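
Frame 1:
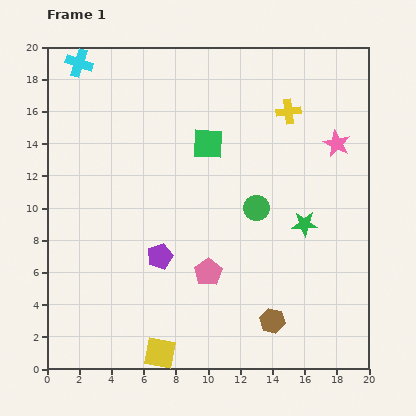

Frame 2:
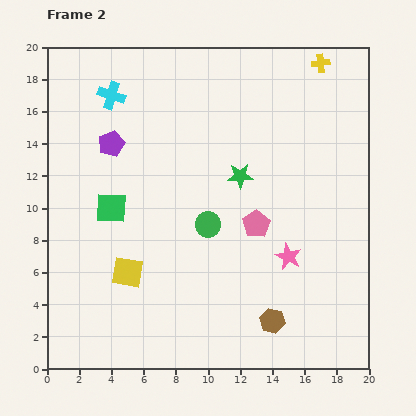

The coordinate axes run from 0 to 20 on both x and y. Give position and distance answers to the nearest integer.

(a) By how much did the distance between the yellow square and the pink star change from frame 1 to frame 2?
-7

Distance in frame 1: 17. Distance in frame 2: 10.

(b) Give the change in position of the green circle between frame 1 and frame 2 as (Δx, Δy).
(-3, -1)

The green circle was at (13, 10) in frame 1 and (10, 9) in frame 2.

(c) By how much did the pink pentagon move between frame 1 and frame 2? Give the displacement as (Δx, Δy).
(3, 3)

The pink pentagon was at (10, 6) in frame 1 and (13, 9) in frame 2.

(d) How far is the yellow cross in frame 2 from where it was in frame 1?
4

The yellow cross moved from (15, 16) to (17, 19), a distance of √(2² + 3²) ≈ 4.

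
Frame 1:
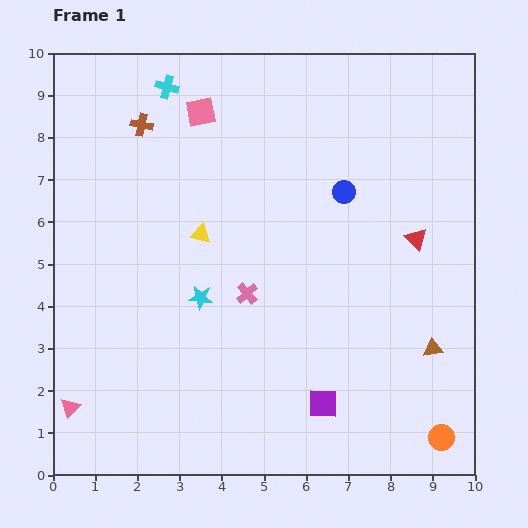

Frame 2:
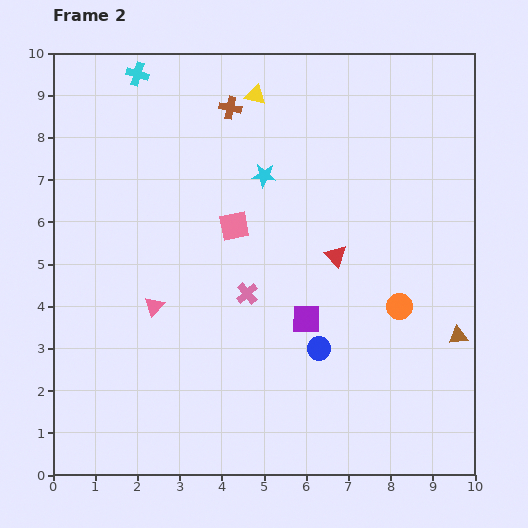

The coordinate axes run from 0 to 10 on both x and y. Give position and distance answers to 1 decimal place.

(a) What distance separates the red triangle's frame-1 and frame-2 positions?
1.9

The red triangle moved from (8.6, 5.6) to (6.7, 5.2), a distance of √(1.9² + 0.4²) ≈ 1.9.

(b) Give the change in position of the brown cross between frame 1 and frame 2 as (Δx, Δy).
(2.1, 0.4)

The brown cross was at (2.1, 8.3) in frame 1 and (4.2, 8.7) in frame 2.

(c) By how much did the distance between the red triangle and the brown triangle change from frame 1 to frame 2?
+0.9

Distance in frame 1: 2.6. Distance in frame 2: 3.5.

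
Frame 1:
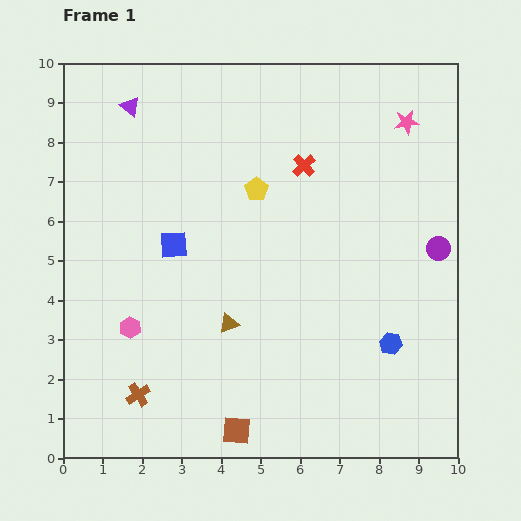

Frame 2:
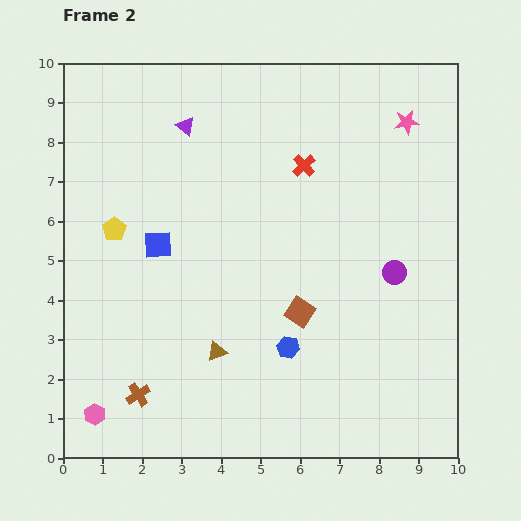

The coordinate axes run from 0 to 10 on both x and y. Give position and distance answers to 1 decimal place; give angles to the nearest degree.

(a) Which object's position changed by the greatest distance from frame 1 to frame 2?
the yellow pentagon

(moved 3.7; next 3.4)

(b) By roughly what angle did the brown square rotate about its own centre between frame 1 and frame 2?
30° clockwise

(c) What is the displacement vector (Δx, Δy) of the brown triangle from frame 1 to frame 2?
(-0.3, -0.7)

The brown triangle was at (4.2, 3.4) in frame 1 and (3.9, 2.7) in frame 2.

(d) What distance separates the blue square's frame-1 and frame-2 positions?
0.4

The blue square moved from (2.8, 5.4) to (2.4, 5.4), a distance of √(0.4² + 0.0²) ≈ 0.4.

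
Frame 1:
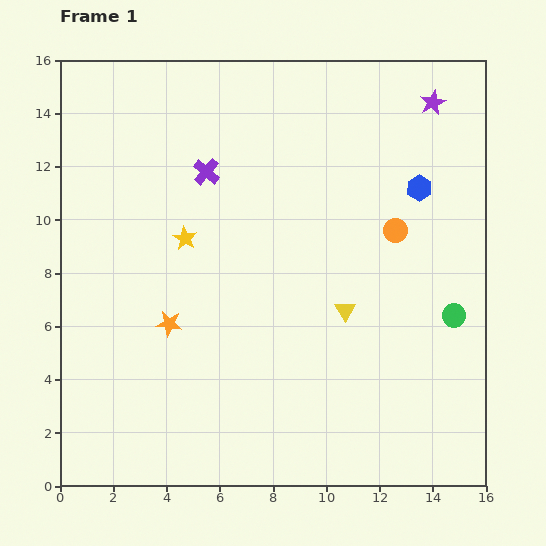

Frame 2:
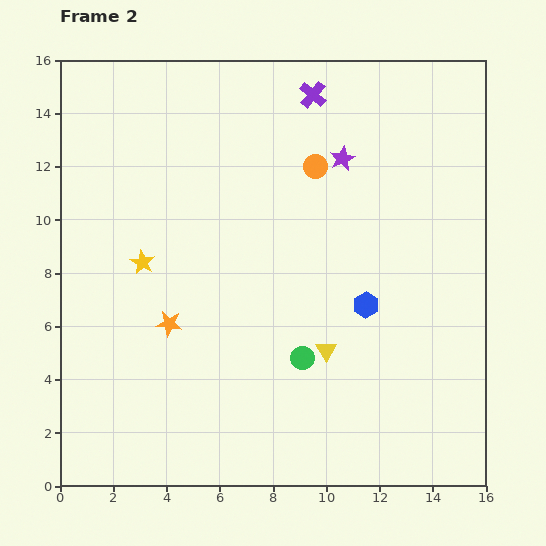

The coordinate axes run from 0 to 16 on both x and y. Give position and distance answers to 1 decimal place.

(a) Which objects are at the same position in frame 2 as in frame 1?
the orange star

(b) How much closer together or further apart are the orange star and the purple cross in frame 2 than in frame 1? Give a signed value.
+4.3

Distance in frame 1: 5.9. Distance in frame 2: 10.2.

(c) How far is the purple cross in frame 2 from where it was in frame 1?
4.9

The purple cross moved from (5.5, 11.8) to (9.5, 14.7), a distance of √(4.0² + 2.9²) ≈ 4.9.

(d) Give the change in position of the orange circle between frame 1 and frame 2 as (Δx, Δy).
(-3.0, 2.4)

The orange circle was at (12.6, 9.6) in frame 1 and (9.6, 12.0) in frame 2.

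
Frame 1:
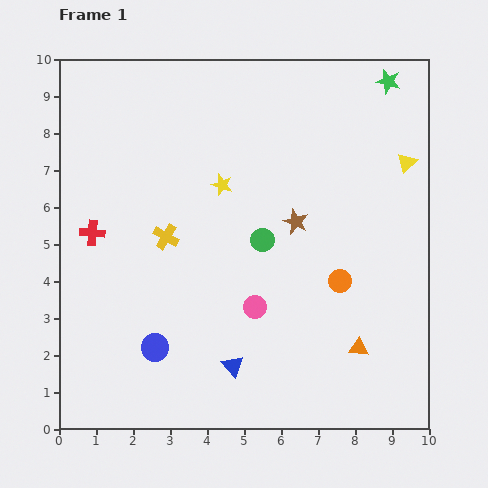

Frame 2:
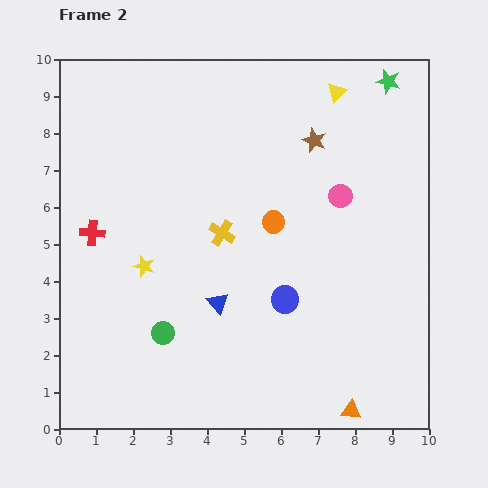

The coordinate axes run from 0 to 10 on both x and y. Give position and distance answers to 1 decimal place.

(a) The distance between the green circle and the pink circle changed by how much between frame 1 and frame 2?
+4.3

Distance in frame 1: 1.8. Distance in frame 2: 6.1.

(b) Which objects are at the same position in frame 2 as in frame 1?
the red cross, the green star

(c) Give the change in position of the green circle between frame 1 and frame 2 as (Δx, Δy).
(-2.7, -2.5)

The green circle was at (5.5, 5.1) in frame 1 and (2.8, 2.6) in frame 2.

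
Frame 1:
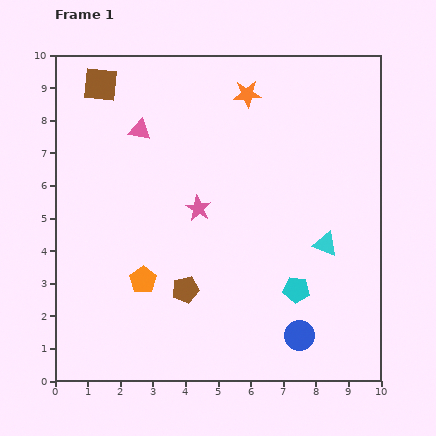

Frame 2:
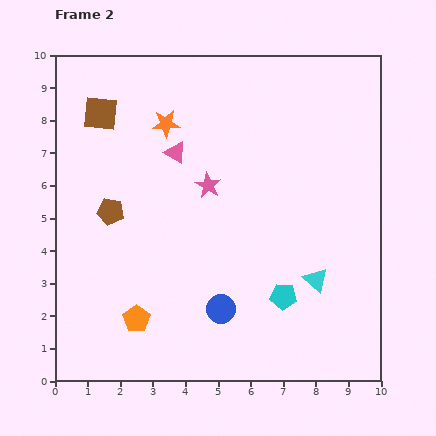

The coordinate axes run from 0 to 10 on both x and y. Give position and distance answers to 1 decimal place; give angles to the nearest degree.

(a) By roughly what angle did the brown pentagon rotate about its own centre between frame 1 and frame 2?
23° clockwise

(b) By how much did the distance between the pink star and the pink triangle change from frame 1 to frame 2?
-1.6

Distance in frame 1: 3.0. Distance in frame 2: 1.4.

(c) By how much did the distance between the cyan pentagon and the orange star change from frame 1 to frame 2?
+0.2

Distance in frame 1: 6.2. Distance in frame 2: 6.4.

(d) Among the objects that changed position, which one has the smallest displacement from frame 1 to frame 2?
the cyan pentagon

(moved 0.4)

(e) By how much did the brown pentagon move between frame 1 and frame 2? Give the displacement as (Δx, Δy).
(-2.3, 2.4)

The brown pentagon was at (4.0, 2.8) in frame 1 and (1.7, 5.2) in frame 2.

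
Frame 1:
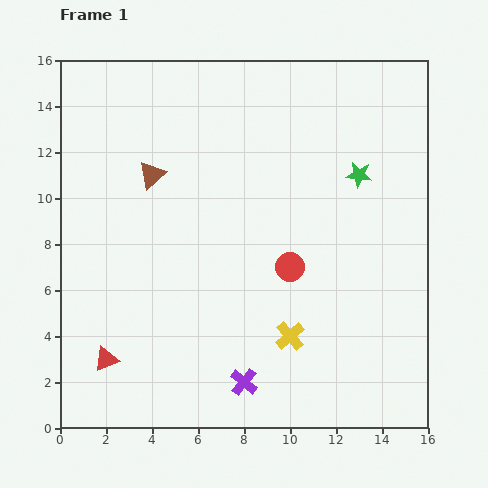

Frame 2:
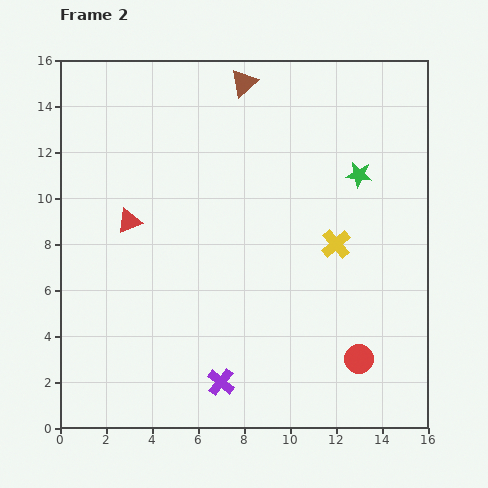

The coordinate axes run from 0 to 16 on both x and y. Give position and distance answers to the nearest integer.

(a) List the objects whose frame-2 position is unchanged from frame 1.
the green star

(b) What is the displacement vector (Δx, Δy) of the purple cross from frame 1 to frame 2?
(-1, 0)

The purple cross was at (8, 2) in frame 1 and (7, 2) in frame 2.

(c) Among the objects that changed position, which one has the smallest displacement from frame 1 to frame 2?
the purple cross

(moved 1)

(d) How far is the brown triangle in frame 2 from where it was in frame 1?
6

The brown triangle moved from (4, 11) to (8, 15), a distance of √(4² + 4²) ≈ 6.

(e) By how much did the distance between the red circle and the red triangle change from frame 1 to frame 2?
+3

Distance in frame 1: 9. Distance in frame 2: 12.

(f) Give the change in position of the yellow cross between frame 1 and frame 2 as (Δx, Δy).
(2, 4)

The yellow cross was at (10, 4) in frame 1 and (12, 8) in frame 2.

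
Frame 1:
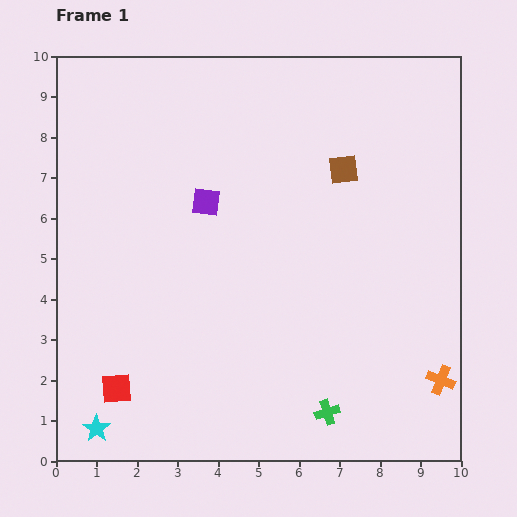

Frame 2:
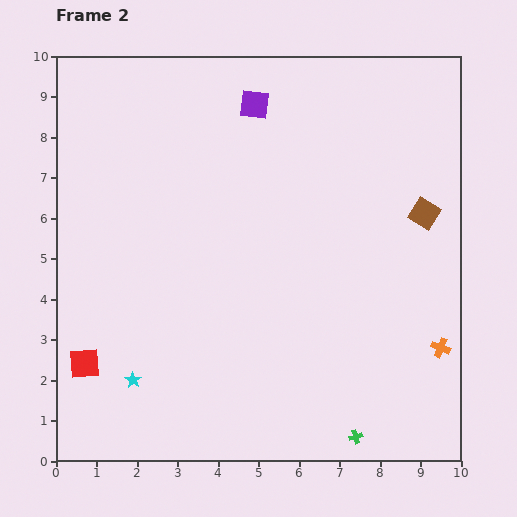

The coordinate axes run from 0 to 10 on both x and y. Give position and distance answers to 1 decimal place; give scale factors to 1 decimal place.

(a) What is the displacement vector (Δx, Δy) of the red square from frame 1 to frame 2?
(-0.8, 0.6)

The red square was at (1.5, 1.8) in frame 1 and (0.7, 2.4) in frame 2.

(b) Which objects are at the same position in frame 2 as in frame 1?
none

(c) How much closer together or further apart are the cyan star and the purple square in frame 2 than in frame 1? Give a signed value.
+1.2

Distance in frame 1: 6.2. Distance in frame 2: 7.4.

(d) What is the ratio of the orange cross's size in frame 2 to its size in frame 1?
0.7×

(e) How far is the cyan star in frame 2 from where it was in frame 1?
1.5

The cyan star moved from (1.0, 0.8) to (1.9, 2.0), a distance of √(0.9² + 1.2²) ≈ 1.5.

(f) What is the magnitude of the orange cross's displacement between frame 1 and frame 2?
0.8

The orange cross moved from (9.5, 2.0) to (9.5, 2.8), a distance of √(0.0² + 0.8²) ≈ 0.8.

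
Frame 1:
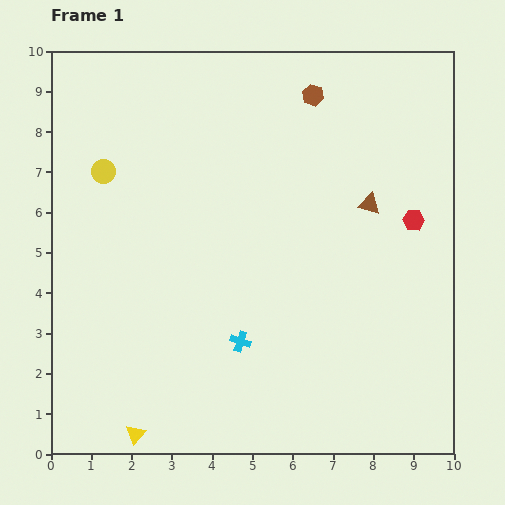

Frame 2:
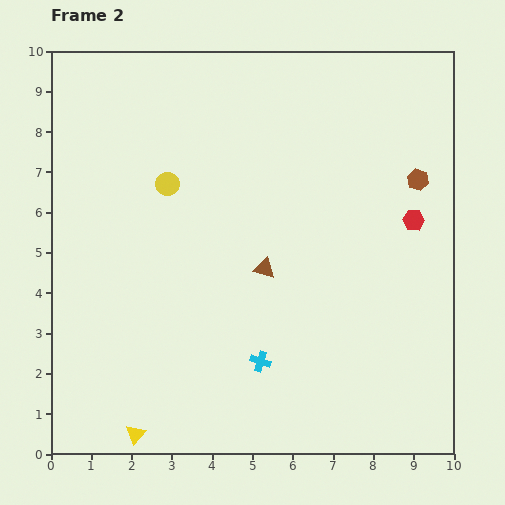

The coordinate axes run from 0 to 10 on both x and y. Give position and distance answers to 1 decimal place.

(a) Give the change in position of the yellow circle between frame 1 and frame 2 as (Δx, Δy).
(1.6, -0.3)

The yellow circle was at (1.3, 7.0) in frame 1 and (2.9, 6.7) in frame 2.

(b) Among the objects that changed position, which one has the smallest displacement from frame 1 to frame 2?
the cyan cross

(moved 0.7)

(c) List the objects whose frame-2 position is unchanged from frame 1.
the red hexagon, the yellow triangle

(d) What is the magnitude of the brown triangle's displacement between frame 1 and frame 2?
3.1

The brown triangle moved from (7.9, 6.2) to (5.3, 4.6), a distance of √(2.6² + 1.6²) ≈ 3.1.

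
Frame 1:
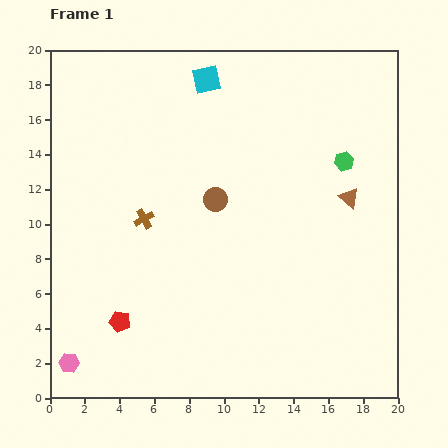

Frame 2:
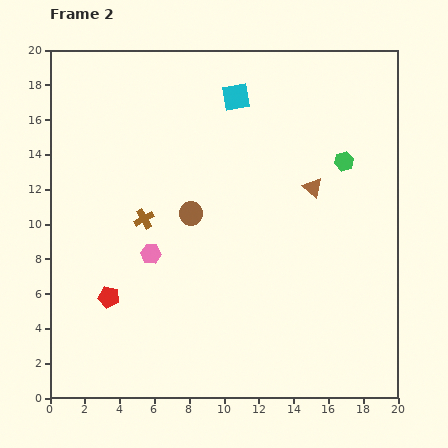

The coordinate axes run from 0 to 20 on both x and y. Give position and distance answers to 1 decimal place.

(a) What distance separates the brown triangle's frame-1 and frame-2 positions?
2.2

The brown triangle moved from (17.2, 11.5) to (15.1, 12.1), a distance of √(2.1² + 0.6²) ≈ 2.2.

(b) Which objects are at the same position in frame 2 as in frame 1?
the green hexagon, the brown cross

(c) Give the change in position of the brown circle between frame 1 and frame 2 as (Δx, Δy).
(-1.4, -0.8)

The brown circle was at (9.5, 11.4) in frame 1 and (8.1, 10.6) in frame 2.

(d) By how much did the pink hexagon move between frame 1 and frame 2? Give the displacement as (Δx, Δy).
(4.7, 6.3)

The pink hexagon was at (1.1, 2.0) in frame 1 and (5.8, 8.3) in frame 2.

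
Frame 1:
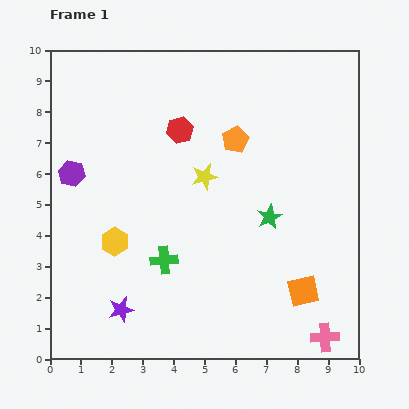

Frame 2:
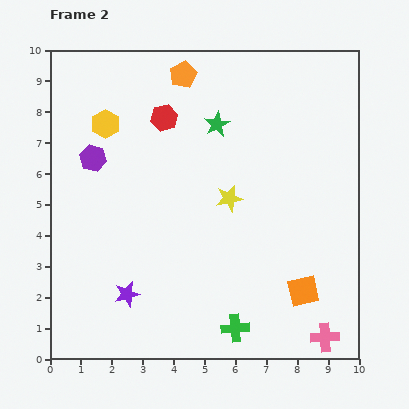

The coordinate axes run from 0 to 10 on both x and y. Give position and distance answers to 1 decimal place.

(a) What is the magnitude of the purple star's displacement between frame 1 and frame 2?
0.5

The purple star moved from (2.3, 1.6) to (2.5, 2.1), a distance of √(0.2² + 0.5²) ≈ 0.5.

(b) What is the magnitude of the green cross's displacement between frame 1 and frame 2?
3.2

The green cross moved from (3.7, 3.2) to (6.0, 1.0), a distance of √(2.3² + 2.2²) ≈ 3.2.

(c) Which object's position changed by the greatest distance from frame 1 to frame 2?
the yellow hexagon

(moved 3.8; next 3.4)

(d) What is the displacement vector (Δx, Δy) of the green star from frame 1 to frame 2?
(-1.7, 3.0)

The green star was at (7.1, 4.6) in frame 1 and (5.4, 7.6) in frame 2.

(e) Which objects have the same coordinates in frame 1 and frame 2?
the orange square, the pink cross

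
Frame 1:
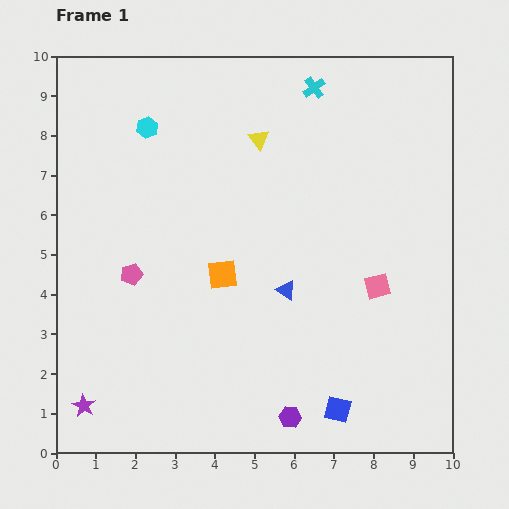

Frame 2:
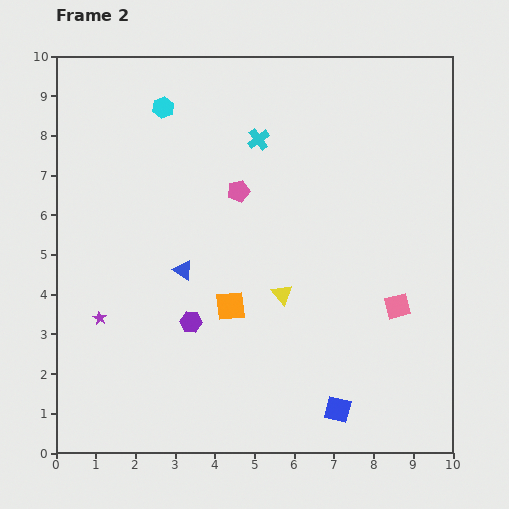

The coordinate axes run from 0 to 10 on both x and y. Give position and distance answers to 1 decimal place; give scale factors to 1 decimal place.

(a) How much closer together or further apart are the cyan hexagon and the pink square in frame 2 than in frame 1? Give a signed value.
+0.7

Distance in frame 1: 7.0. Distance in frame 2: 7.7.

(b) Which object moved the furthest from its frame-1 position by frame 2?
the yellow triangle

(moved 3.9; next 3.5)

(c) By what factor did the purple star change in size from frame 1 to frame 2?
0.6×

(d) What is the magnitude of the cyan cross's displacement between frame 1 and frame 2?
1.9

The cyan cross moved from (6.5, 9.2) to (5.1, 7.9), a distance of √(1.4² + 1.3²) ≈ 1.9.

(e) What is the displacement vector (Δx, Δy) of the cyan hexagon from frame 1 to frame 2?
(0.4, 0.5)

The cyan hexagon was at (2.3, 8.2) in frame 1 and (2.7, 8.7) in frame 2.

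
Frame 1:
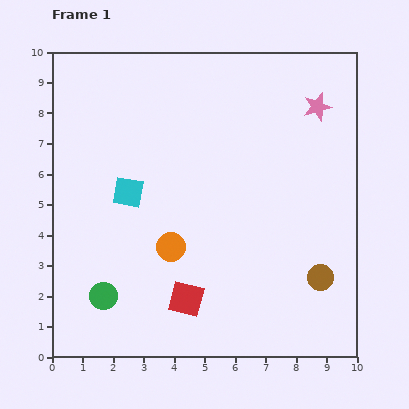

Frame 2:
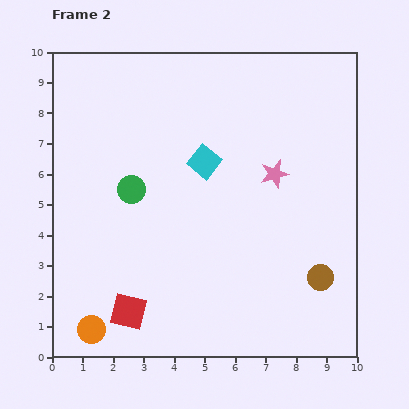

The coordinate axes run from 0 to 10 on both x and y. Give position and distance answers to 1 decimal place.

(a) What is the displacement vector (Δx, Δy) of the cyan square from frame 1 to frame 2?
(2.5, 1.0)

The cyan square was at (2.5, 5.4) in frame 1 and (5.0, 6.4) in frame 2.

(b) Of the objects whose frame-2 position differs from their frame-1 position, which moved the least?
the red square

(moved 1.9)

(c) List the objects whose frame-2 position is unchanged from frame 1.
the brown circle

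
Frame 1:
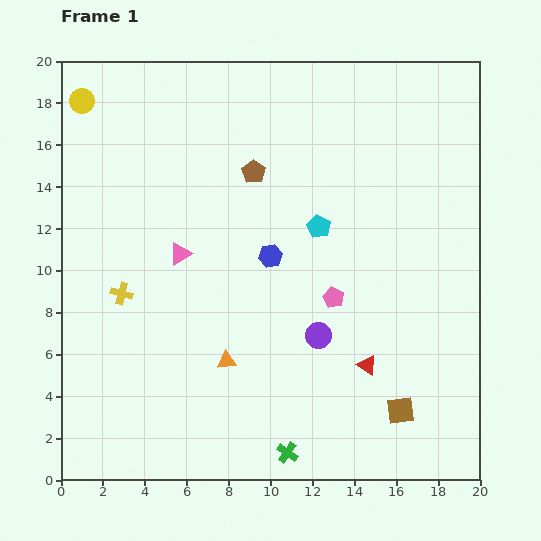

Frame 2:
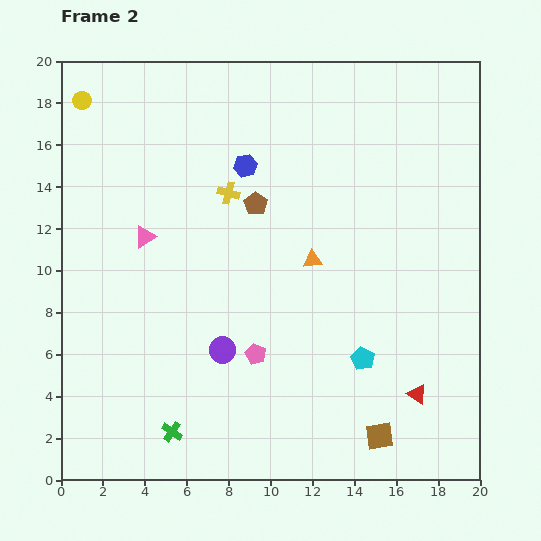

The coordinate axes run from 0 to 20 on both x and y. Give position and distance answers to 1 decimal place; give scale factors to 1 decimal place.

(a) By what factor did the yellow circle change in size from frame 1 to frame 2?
0.7×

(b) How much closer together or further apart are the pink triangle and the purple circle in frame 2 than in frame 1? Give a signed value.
-1.2

Distance in frame 1: 7.7. Distance in frame 2: 6.5.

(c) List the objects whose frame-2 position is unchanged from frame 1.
the yellow circle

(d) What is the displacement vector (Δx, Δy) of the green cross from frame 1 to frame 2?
(-5.5, 1.0)

The green cross was at (10.8, 1.3) in frame 1 and (5.3, 2.3) in frame 2.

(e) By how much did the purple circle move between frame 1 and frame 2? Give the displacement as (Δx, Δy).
(-4.6, -0.7)

The purple circle was at (12.3, 6.9) in frame 1 and (7.7, 6.2) in frame 2.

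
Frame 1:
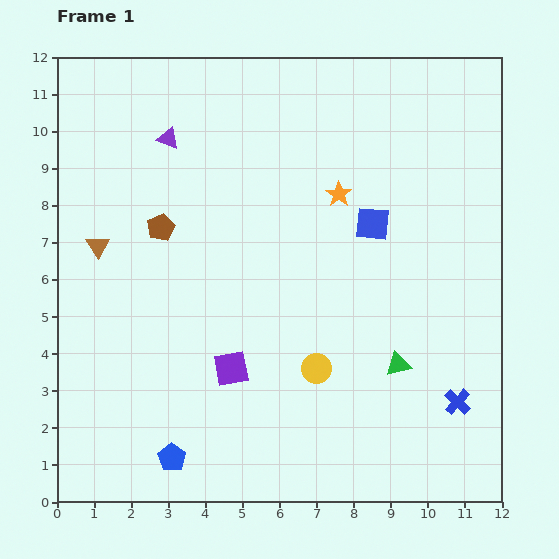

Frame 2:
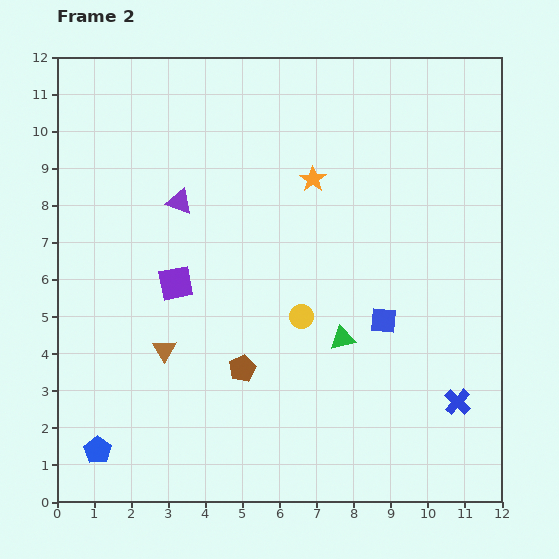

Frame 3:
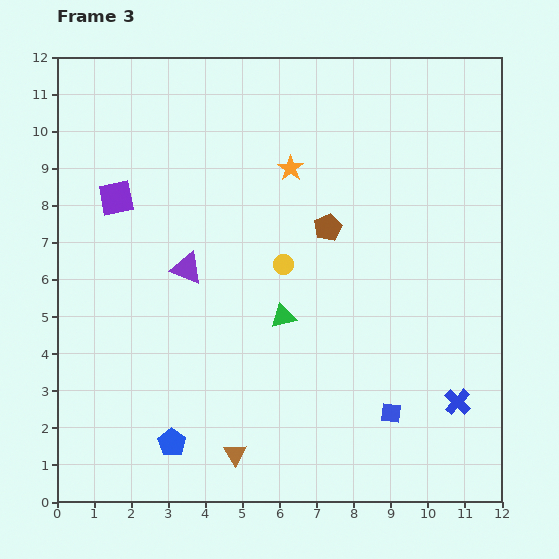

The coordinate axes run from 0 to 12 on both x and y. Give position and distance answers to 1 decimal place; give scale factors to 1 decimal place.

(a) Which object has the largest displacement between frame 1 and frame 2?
the brown pentagon

(moved 4.4; next 3.3)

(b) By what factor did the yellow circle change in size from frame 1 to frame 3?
0.7×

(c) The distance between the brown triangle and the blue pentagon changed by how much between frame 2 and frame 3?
-1.5

Distance in frame 2: 3.2. Distance in frame 3: 1.7.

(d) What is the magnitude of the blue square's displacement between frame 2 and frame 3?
2.5

The blue square moved from (8.8, 4.9) to (9.0, 2.4), a distance of √(0.2² + 2.5²) ≈ 2.5.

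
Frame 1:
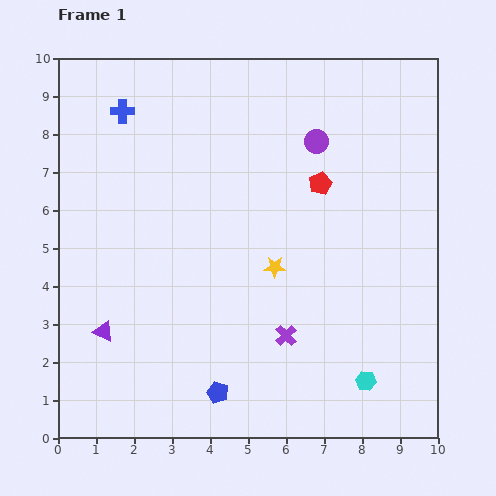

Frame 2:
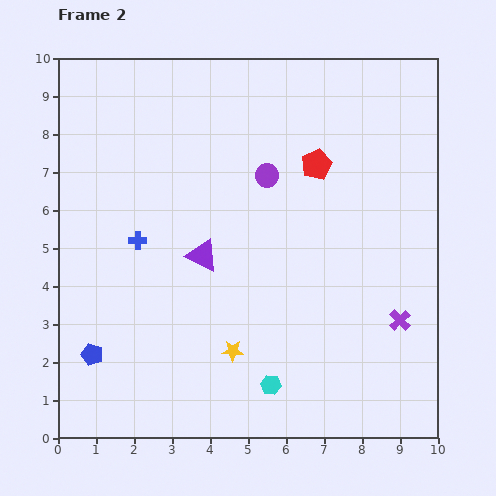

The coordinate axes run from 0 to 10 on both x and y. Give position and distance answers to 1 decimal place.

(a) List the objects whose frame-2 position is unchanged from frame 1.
none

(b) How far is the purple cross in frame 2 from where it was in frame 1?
3.0

The purple cross moved from (6.0, 2.7) to (9.0, 3.1), a distance of √(3.0² + 0.4²) ≈ 3.0.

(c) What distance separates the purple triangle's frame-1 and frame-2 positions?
3.3

The purple triangle moved from (1.2, 2.8) to (3.8, 4.8), a distance of √(2.6² + 2.0²) ≈ 3.3.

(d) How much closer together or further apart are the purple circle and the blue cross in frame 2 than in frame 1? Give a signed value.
-1.4

Distance in frame 1: 5.2. Distance in frame 2: 3.8.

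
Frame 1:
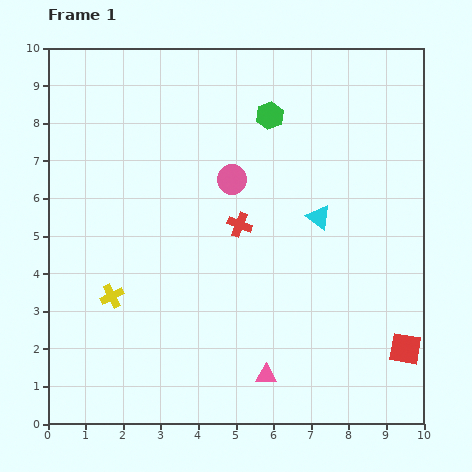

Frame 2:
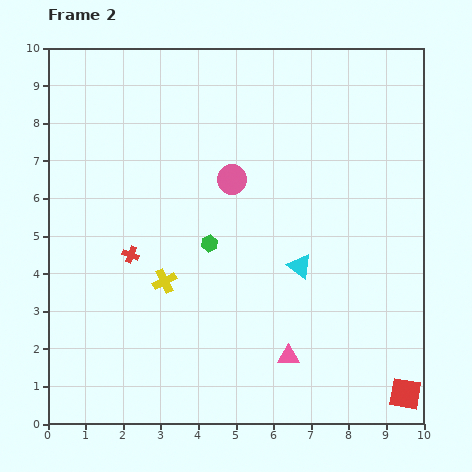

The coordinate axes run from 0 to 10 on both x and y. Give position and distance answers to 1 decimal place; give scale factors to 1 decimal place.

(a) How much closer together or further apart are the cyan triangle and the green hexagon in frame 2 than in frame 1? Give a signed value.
-0.5

Distance in frame 1: 3.0. Distance in frame 2: 2.5.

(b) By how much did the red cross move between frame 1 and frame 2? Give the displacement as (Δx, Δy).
(-2.9, -0.8)

The red cross was at (5.1, 5.3) in frame 1 and (2.2, 4.5) in frame 2.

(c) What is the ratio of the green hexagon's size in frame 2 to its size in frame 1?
0.6×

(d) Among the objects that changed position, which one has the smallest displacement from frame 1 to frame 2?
the pink triangle

(moved 0.8)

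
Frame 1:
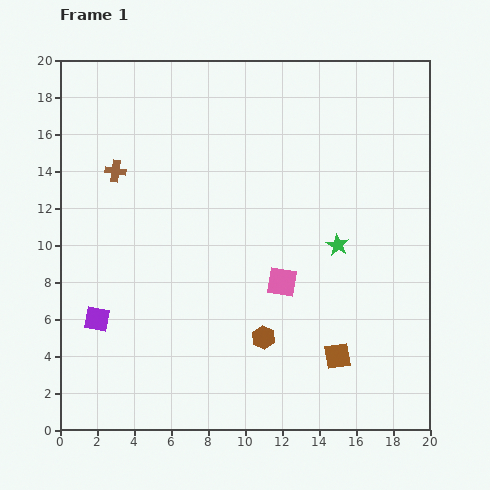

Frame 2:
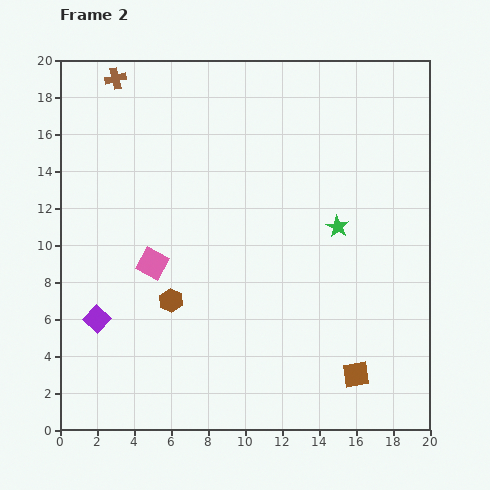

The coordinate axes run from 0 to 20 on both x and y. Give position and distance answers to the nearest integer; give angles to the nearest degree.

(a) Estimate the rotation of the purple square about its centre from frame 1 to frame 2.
33° clockwise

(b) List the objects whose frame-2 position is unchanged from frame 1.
the purple square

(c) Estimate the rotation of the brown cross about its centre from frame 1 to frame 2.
20° counter-clockwise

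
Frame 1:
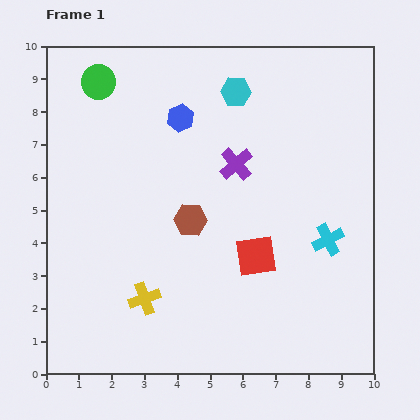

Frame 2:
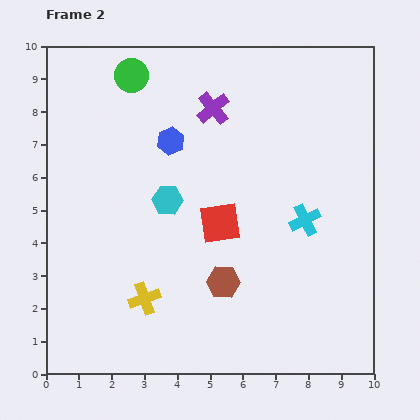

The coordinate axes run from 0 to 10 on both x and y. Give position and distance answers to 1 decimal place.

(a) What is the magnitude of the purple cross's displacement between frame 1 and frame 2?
1.8

The purple cross moved from (5.8, 6.4) to (5.1, 8.1), a distance of √(0.7² + 1.7²) ≈ 1.8.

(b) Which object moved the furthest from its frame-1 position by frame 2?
the cyan hexagon

(moved 3.9; next 2.1)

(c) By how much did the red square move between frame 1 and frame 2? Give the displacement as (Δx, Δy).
(-1.1, 1.0)

The red square was at (6.4, 3.6) in frame 1 and (5.3, 4.6) in frame 2.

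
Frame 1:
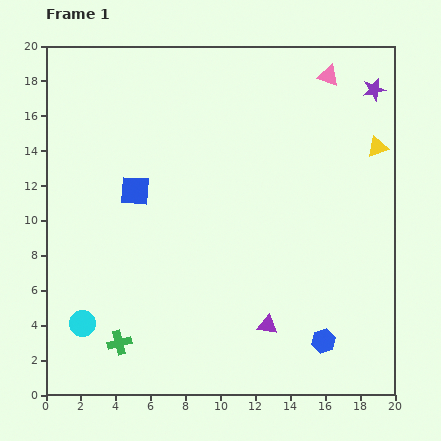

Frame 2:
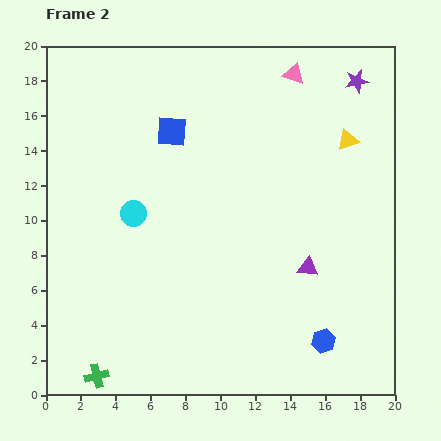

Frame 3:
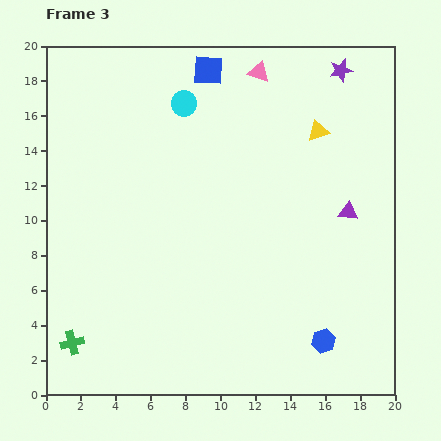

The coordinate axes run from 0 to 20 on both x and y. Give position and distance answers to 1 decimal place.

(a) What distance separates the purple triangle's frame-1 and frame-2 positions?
4.0

The purple triangle moved from (12.7, 4.0) to (15.0, 7.3), a distance of √(2.3² + 3.3²) ≈ 4.0.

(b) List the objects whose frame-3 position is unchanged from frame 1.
the blue hexagon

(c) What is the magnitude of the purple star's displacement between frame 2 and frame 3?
1.1

The purple star moved from (17.8, 18.0) to (16.9, 18.6), a distance of √(0.9² + 0.6²) ≈ 1.1.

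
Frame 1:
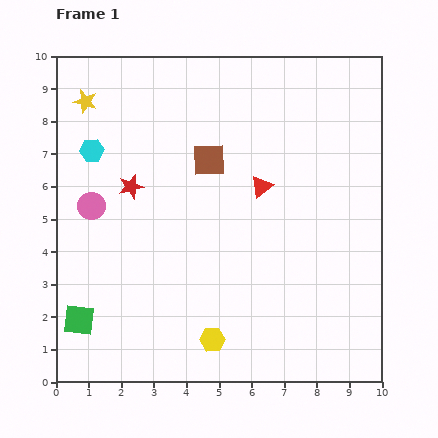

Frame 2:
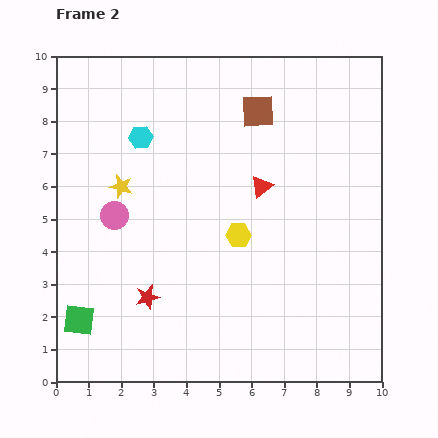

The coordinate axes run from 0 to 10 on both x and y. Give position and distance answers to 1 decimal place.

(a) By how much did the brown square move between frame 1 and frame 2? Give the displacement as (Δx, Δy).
(1.5, 1.5)

The brown square was at (4.7, 6.8) in frame 1 and (6.2, 8.3) in frame 2.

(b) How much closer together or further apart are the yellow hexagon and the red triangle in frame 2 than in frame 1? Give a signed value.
-3.2

Distance in frame 1: 4.9. Distance in frame 2: 1.7.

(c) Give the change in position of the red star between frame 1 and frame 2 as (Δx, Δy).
(0.5, -3.4)

The red star was at (2.3, 6.0) in frame 1 and (2.8, 2.6) in frame 2.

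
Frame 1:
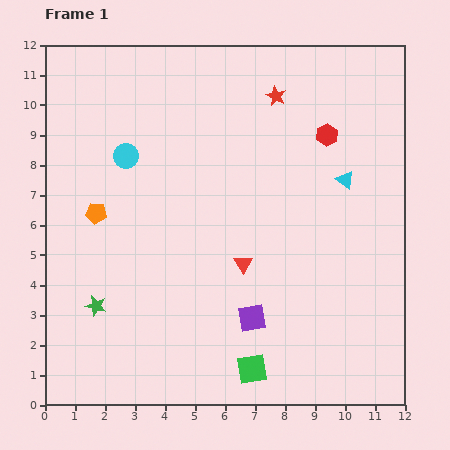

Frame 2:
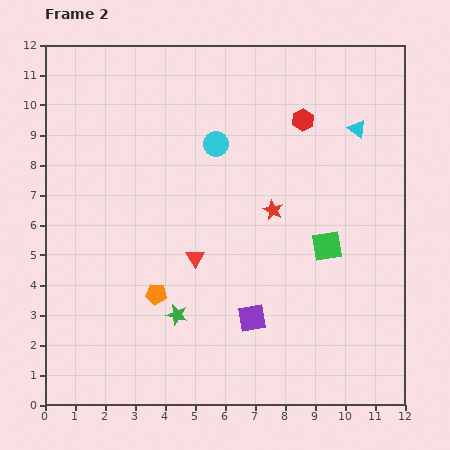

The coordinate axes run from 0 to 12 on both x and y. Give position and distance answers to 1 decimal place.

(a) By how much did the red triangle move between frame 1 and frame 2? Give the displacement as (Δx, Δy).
(-1.6, 0.2)

The red triangle was at (6.6, 4.7) in frame 1 and (5.0, 4.9) in frame 2.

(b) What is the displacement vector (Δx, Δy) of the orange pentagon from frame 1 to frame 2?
(2.0, -2.7)

The orange pentagon was at (1.7, 6.4) in frame 1 and (3.7, 3.7) in frame 2.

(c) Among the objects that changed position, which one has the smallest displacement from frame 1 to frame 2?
the red hexagon

(moved 0.9)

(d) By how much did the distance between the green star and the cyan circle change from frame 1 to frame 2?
+0.7

Distance in frame 1: 5.1. Distance in frame 2: 5.8.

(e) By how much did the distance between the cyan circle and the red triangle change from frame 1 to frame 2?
-1.4

Distance in frame 1: 5.3. Distance in frame 2: 3.9.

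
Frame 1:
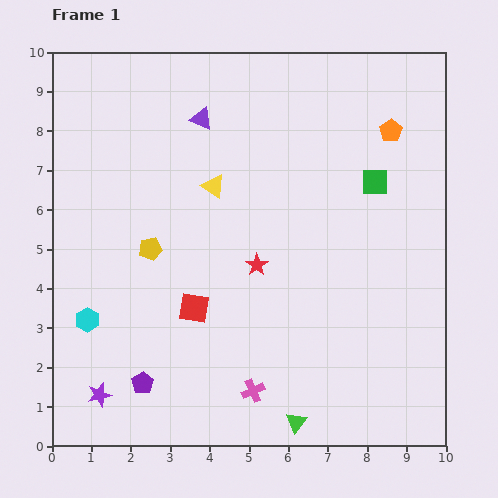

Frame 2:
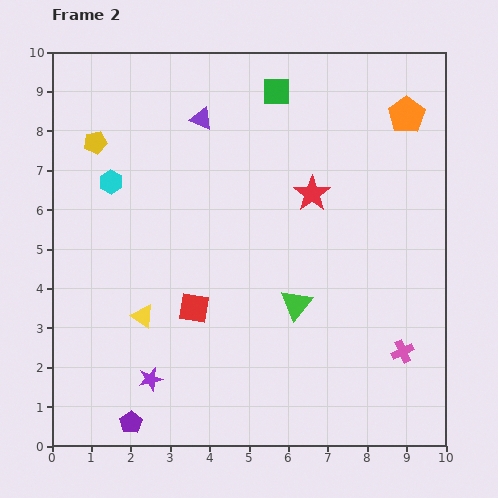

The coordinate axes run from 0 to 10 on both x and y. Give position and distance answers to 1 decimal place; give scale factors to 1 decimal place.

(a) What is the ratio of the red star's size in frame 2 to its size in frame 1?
1.7×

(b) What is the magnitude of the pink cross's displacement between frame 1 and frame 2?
3.9

The pink cross moved from (5.1, 1.4) to (8.9, 2.4), a distance of √(3.8² + 1.0²) ≈ 3.9.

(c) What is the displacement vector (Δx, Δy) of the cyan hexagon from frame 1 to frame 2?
(0.6, 3.5)

The cyan hexagon was at (0.9, 3.2) in frame 1 and (1.5, 6.7) in frame 2.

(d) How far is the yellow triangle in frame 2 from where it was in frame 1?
3.8

The yellow triangle moved from (4.1, 6.6) to (2.3, 3.3), a distance of √(1.8² + 3.3²) ≈ 3.8.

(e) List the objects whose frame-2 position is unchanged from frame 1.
the purple triangle, the red square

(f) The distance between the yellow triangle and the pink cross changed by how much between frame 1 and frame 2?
+1.4

Distance in frame 1: 5.3. Distance in frame 2: 6.7.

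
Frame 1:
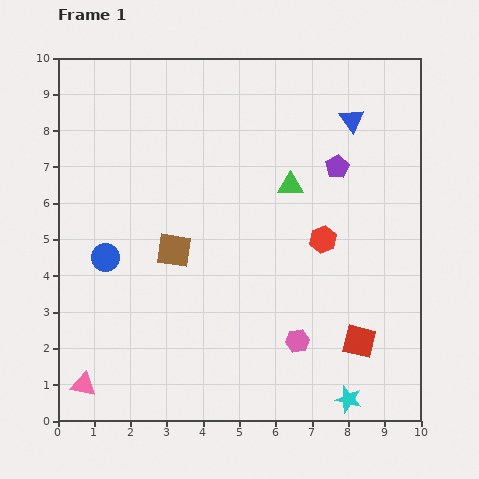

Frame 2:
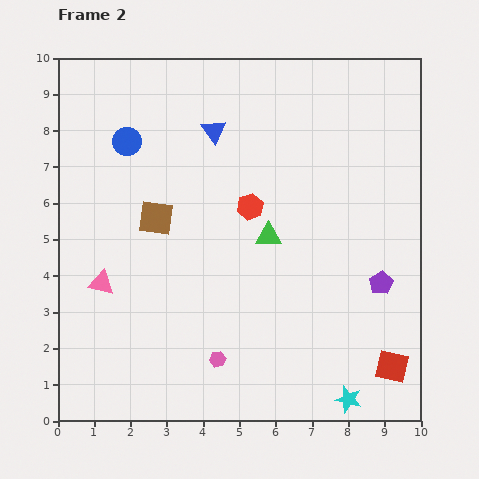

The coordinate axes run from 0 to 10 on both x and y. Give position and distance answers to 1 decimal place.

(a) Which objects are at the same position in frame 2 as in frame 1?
the cyan star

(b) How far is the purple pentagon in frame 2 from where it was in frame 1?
3.4

The purple pentagon moved from (7.7, 7.0) to (8.9, 3.8), a distance of √(1.2² + 3.2²) ≈ 3.4.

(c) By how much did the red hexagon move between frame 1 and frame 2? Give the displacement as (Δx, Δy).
(-2.0, 0.9)

The red hexagon was at (7.3, 5.0) in frame 1 and (5.3, 5.9) in frame 2.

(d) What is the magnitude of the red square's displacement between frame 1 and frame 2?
1.1

The red square moved from (8.3, 2.2) to (9.2, 1.5), a distance of √(0.9² + 0.7²) ≈ 1.1.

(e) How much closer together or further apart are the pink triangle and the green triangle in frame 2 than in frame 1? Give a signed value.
-3.1

Distance in frame 1: 7.9. Distance in frame 2: 4.8.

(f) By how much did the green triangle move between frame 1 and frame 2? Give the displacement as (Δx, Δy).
(-0.6, -1.4)

The green triangle was at (6.4, 6.5) in frame 1 and (5.8, 5.1) in frame 2.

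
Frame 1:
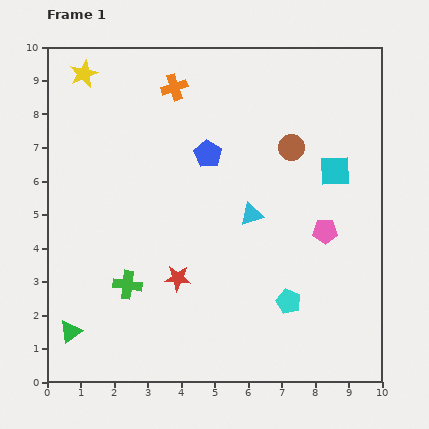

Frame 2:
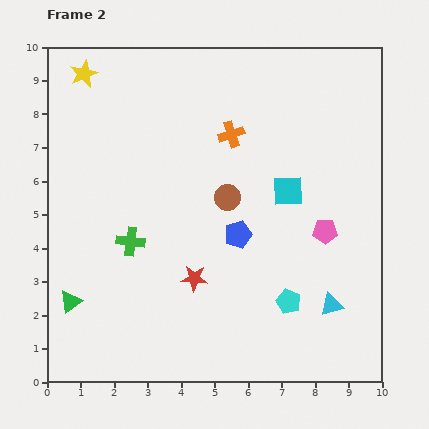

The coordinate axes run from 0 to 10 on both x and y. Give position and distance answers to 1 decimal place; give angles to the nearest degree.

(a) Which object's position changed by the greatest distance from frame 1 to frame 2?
the cyan triangle

(moved 3.6; next 2.6)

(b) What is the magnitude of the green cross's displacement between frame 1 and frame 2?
1.3

The green cross moved from (2.4, 2.9) to (2.5, 4.2), a distance of √(0.1² + 1.3²) ≈ 1.3.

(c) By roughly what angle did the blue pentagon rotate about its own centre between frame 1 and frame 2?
23° clockwise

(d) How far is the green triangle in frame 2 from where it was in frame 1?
0.9

The green triangle moved from (0.7, 1.5) to (0.7, 2.4), a distance of √(0.0² + 0.9²) ≈ 0.9.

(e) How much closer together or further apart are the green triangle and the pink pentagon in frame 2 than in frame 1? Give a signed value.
-0.3

Distance in frame 1: 8.2. Distance in frame 2: 7.9.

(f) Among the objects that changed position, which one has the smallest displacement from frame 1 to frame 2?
the red star

(moved 0.5)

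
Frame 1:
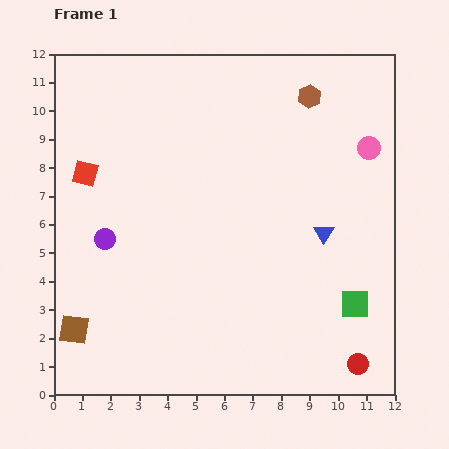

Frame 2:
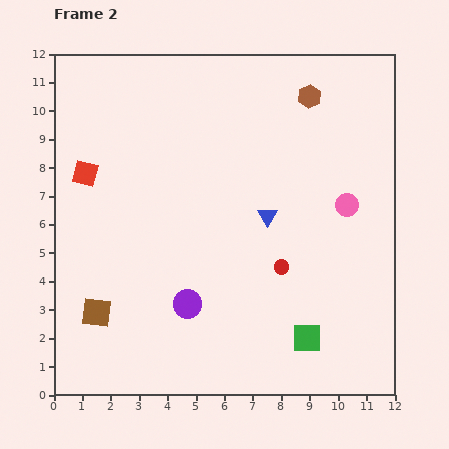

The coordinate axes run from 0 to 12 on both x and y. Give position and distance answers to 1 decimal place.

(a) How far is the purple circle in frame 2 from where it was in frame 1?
3.7

The purple circle moved from (1.8, 5.5) to (4.7, 3.2), a distance of √(2.9² + 2.3²) ≈ 3.7.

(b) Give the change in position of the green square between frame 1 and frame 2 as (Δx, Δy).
(-1.7, -1.2)

The green square was at (10.6, 3.2) in frame 1 and (8.9, 2.0) in frame 2.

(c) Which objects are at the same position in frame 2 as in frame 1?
the brown hexagon, the red square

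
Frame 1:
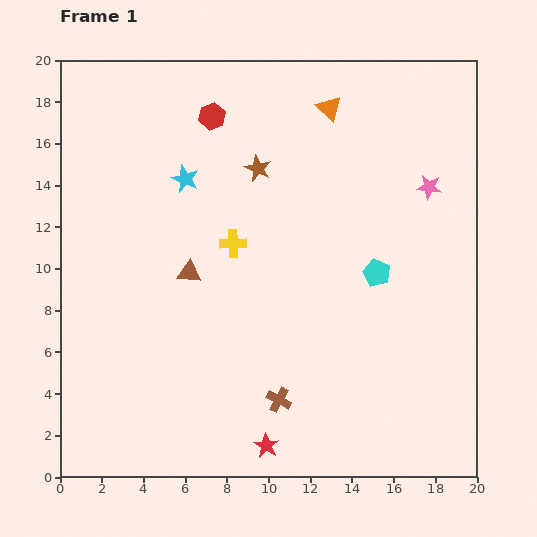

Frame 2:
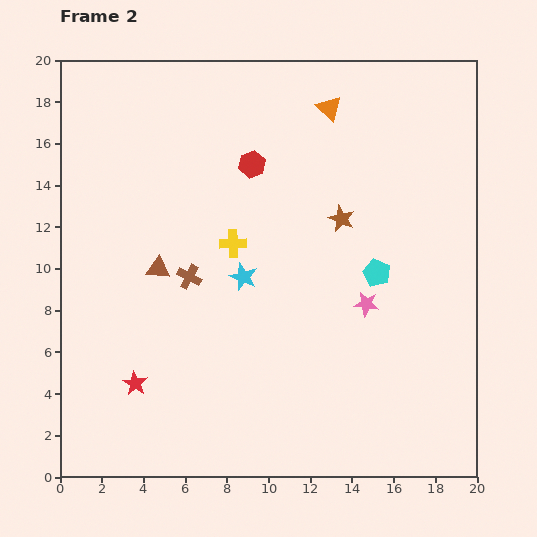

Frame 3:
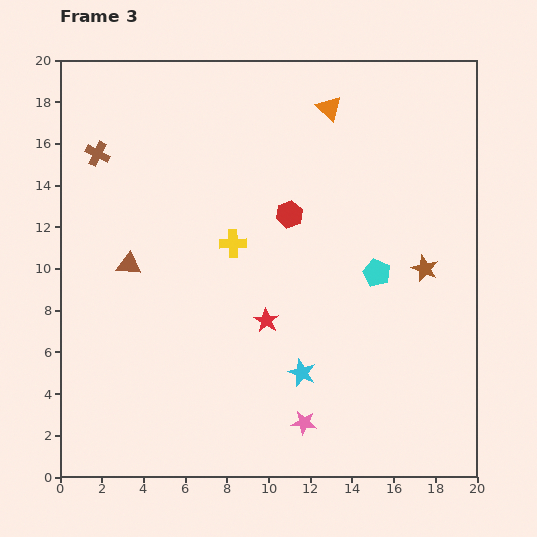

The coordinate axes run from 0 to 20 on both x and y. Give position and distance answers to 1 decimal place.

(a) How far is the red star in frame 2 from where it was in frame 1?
7.0

The red star moved from (9.9, 1.5) to (3.6, 4.5), a distance of √(6.3² + 3.0²) ≈ 7.0.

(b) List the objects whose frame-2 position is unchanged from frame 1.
the orange triangle, the yellow cross, the cyan pentagon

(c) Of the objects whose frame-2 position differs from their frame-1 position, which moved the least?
the brown triangle

(moved 1.5)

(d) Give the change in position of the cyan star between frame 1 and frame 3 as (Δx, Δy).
(5.6, -9.3)

The cyan star was at (6.0, 14.3) in frame 1 and (11.6, 5.0) in frame 3.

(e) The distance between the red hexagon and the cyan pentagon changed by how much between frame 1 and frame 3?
-5.9

Distance in frame 1: 10.9. Distance in frame 3: 5.0.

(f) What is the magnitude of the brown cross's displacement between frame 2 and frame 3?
7.4

The brown cross moved from (6.2, 9.6) to (1.8, 15.5), a distance of √(4.4² + 5.9²) ≈ 7.4.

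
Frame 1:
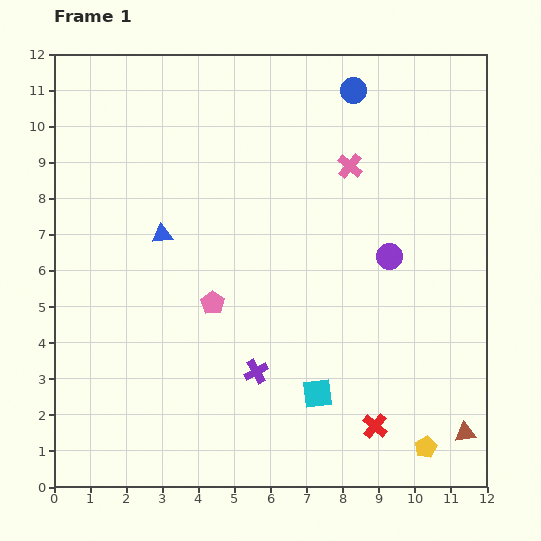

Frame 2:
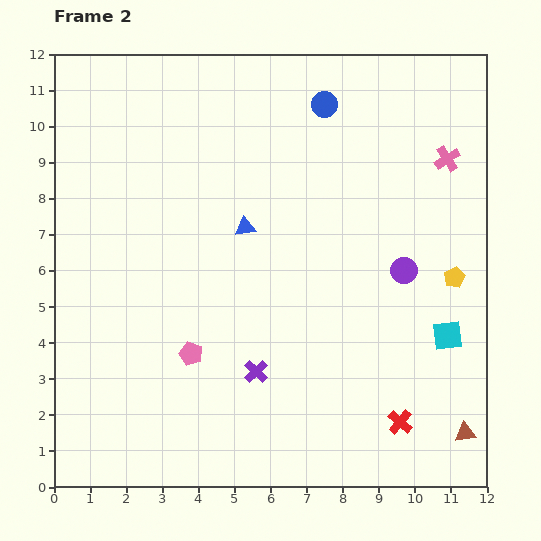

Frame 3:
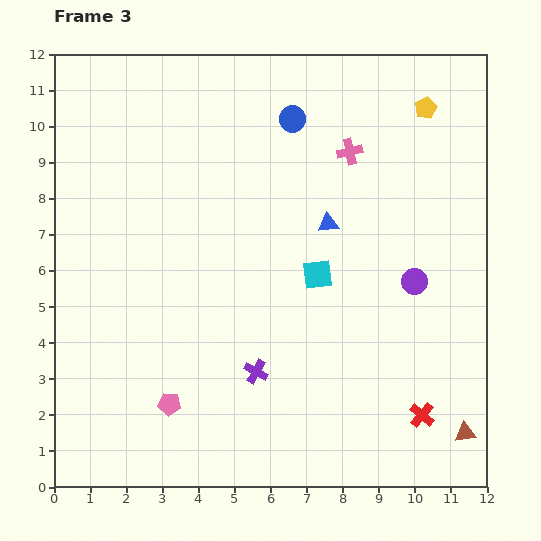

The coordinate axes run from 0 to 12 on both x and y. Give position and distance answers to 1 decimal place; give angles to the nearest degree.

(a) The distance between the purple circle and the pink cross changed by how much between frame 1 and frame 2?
+0.6

Distance in frame 1: 2.7. Distance in frame 2: 3.3.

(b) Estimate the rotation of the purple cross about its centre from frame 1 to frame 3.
33° counter-clockwise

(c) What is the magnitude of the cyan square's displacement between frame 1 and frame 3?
3.3

The cyan square moved from (7.3, 2.6) to (7.3, 5.9), a distance of √(0.0² + 3.3²) ≈ 3.3.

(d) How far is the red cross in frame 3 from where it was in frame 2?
0.6

The red cross moved from (9.6, 1.8) to (10.2, 2.0), a distance of √(0.6² + 0.2²) ≈ 0.6.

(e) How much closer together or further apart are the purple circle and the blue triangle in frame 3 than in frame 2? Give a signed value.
-1.7

Distance in frame 2: 4.6. Distance in frame 3: 2.9.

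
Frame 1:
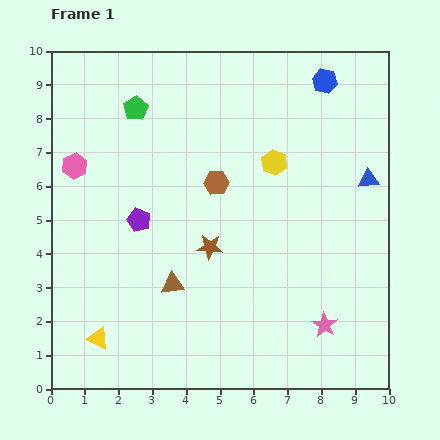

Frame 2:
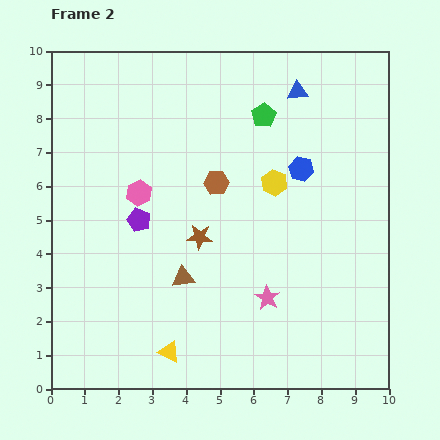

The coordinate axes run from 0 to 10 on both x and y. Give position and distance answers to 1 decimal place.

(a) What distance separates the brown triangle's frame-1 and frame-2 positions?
0.4

The brown triangle moved from (3.6, 3.1) to (3.9, 3.3), a distance of √(0.3² + 0.2²) ≈ 0.4.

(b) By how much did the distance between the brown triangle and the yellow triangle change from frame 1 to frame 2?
-0.5

Distance in frame 1: 2.7. Distance in frame 2: 2.2.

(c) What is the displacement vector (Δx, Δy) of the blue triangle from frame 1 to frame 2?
(-2.1, 2.6)

The blue triangle was at (9.4, 6.2) in frame 1 and (7.3, 8.8) in frame 2.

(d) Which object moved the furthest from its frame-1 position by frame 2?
the green pentagon

(moved 3.8; next 3.3)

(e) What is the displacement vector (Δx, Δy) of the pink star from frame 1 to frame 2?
(-1.7, 0.8)

The pink star was at (8.1, 1.9) in frame 1 and (6.4, 2.7) in frame 2.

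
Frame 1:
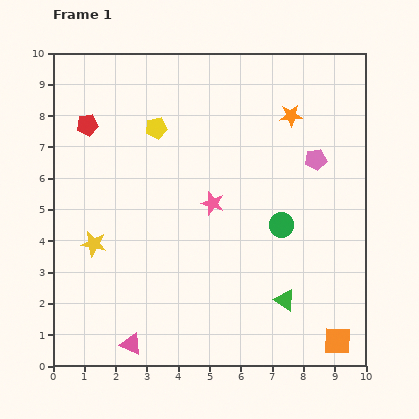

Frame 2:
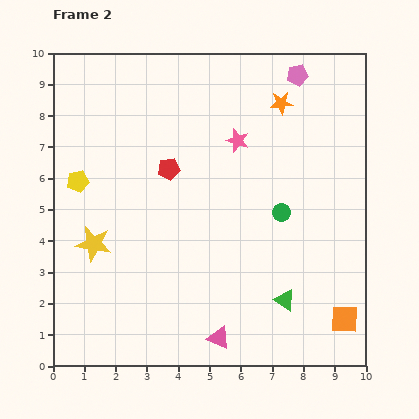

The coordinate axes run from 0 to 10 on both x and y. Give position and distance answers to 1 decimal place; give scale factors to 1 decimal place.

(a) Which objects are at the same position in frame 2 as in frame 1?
the yellow star, the green triangle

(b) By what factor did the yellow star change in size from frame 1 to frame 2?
1.4×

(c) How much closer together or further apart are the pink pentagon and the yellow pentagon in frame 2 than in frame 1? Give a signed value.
+2.6

Distance in frame 1: 5.2. Distance in frame 2: 7.8.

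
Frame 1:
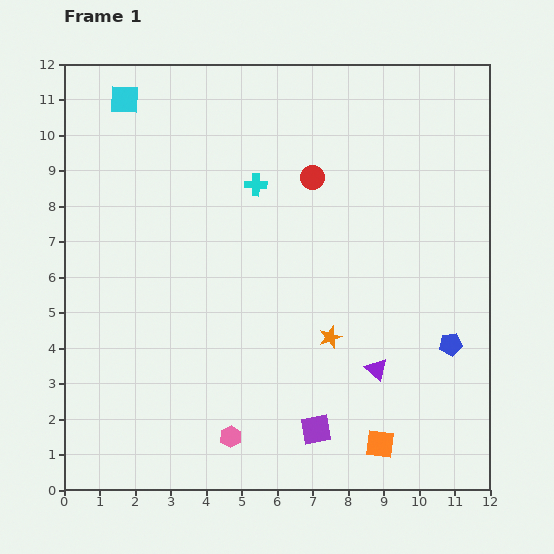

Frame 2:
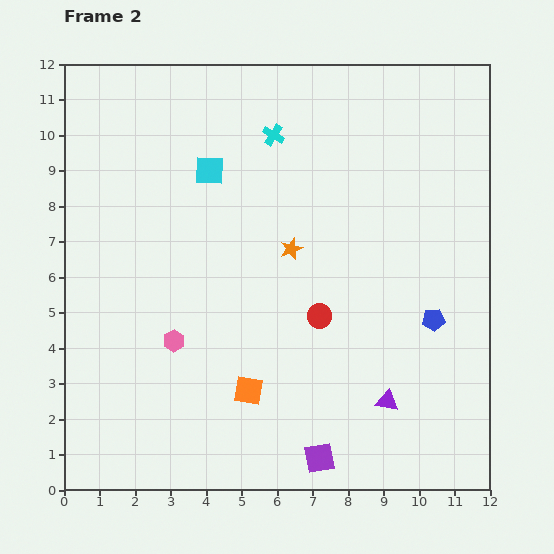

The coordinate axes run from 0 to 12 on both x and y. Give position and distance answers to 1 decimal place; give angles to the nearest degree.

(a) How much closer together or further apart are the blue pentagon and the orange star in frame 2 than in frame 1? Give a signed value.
+1.1

Distance in frame 1: 3.4. Distance in frame 2: 4.5.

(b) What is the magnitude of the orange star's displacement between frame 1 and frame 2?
2.7

The orange star moved from (7.5, 4.3) to (6.4, 6.8), a distance of √(1.1² + 2.5²) ≈ 2.7.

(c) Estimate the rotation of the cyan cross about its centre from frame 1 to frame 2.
31° clockwise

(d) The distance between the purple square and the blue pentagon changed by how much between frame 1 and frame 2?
+0.5

Distance in frame 1: 4.5. Distance in frame 2: 5.0.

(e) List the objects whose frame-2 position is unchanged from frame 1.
none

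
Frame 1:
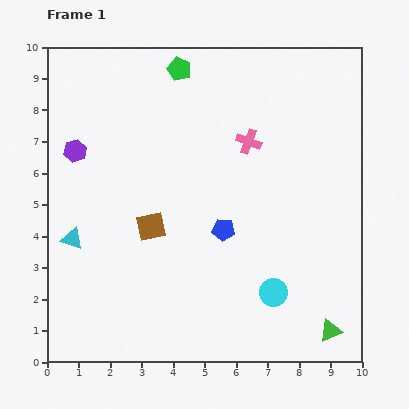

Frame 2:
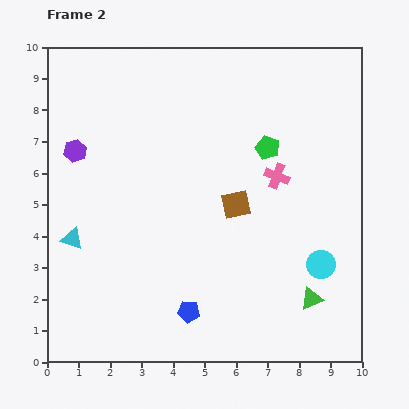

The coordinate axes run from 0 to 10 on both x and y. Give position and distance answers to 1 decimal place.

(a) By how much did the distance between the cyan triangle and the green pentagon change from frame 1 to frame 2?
+0.4

Distance in frame 1: 6.4. Distance in frame 2: 6.8.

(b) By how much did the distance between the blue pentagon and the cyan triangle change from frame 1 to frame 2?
-0.4

Distance in frame 1: 4.8. Distance in frame 2: 4.4.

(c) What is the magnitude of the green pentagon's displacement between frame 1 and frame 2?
3.8

The green pentagon moved from (4.2, 9.3) to (7.0, 6.8), a distance of √(2.8² + 2.5²) ≈ 3.8.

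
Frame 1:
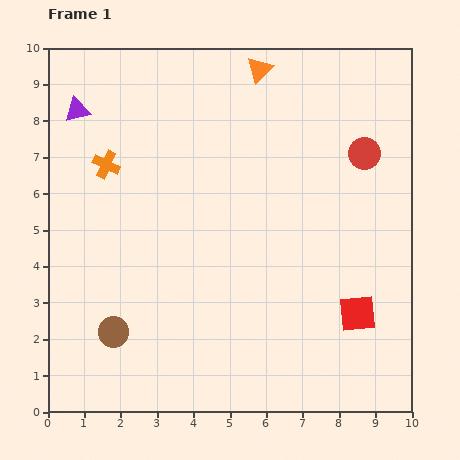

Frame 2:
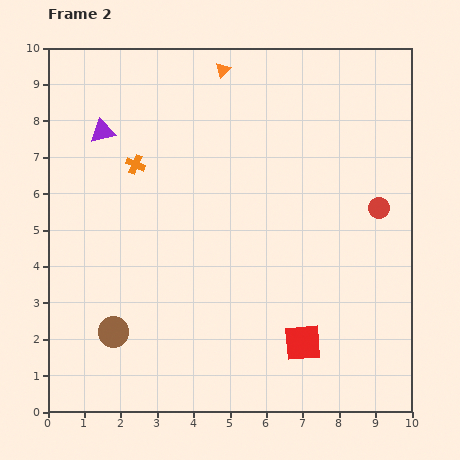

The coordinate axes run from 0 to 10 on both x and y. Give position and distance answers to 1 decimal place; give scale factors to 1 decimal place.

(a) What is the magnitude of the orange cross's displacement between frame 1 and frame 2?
0.8

The orange cross moved from (1.6, 6.8) to (2.4, 6.8), a distance of √(0.8² + 0.0²) ≈ 0.8.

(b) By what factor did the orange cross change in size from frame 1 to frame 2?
0.7×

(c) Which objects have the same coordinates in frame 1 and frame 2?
the brown circle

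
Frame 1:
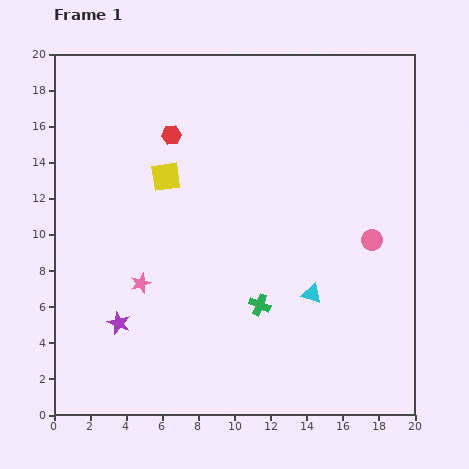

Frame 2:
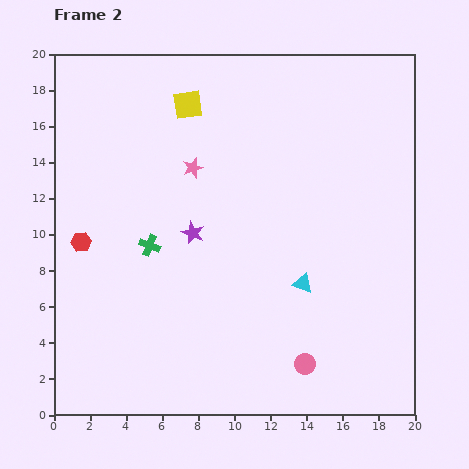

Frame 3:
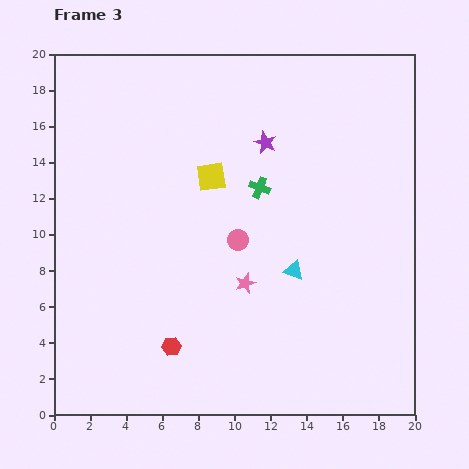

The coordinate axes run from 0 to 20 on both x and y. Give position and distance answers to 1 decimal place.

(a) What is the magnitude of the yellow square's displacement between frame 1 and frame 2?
4.2

The yellow square moved from (6.2, 13.2) to (7.4, 17.2), a distance of √(1.2² + 4.0²) ≈ 4.2.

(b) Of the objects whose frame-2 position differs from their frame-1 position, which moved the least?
the cyan triangle

(moved 0.8)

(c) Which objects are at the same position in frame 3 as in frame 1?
none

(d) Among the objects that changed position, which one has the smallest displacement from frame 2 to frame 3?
the cyan triangle

(moved 0.9)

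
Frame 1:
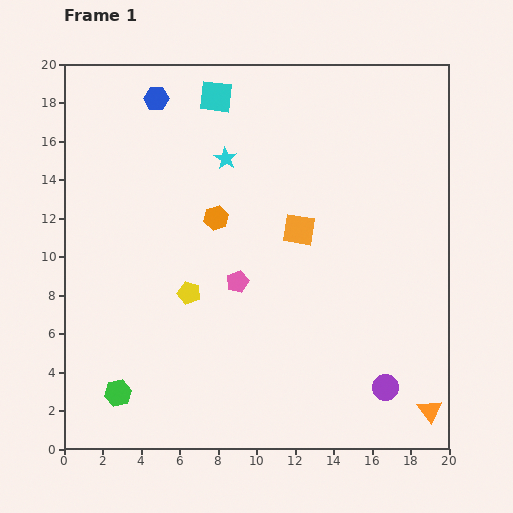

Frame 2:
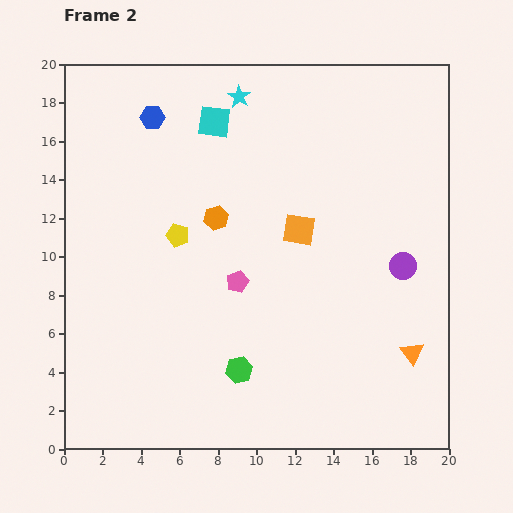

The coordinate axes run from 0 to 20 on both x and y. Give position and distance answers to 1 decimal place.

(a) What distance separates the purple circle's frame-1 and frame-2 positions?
6.4

The purple circle moved from (16.7, 3.2) to (17.6, 9.5), a distance of √(0.9² + 6.3²) ≈ 6.4.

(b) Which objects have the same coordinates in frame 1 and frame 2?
the orange hexagon, the orange square, the pink pentagon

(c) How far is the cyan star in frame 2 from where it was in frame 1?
3.3

The cyan star moved from (8.4, 15.1) to (9.1, 18.3), a distance of √(0.7² + 3.2²) ≈ 3.3.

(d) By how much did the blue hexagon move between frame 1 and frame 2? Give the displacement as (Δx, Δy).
(-0.2, -1.0)

The blue hexagon was at (4.8, 18.2) in frame 1 and (4.6, 17.2) in frame 2.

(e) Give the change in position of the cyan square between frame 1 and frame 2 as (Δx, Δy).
(-0.1, -1.3)

The cyan square was at (7.9, 18.3) in frame 1 and (7.8, 17.0) in frame 2.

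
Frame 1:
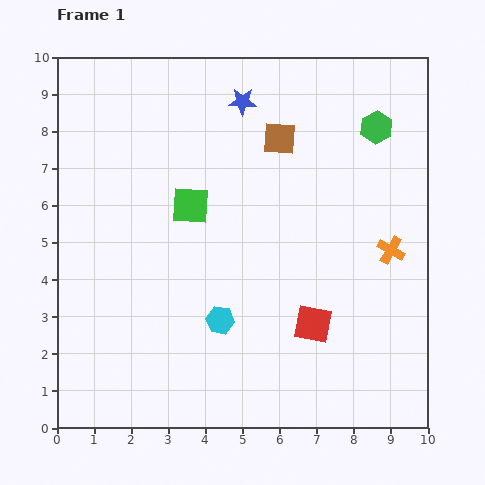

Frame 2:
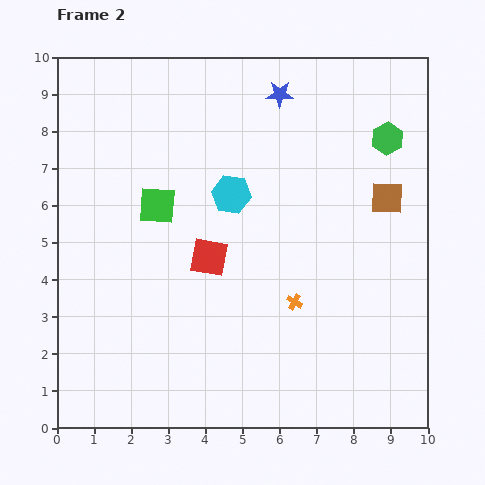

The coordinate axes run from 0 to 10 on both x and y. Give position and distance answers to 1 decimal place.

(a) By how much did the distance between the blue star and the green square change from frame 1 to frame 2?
+1.4

Distance in frame 1: 3.1. Distance in frame 2: 4.5.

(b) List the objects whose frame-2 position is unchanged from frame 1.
none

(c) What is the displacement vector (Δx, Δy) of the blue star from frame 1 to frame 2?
(1.0, 0.2)

The blue star was at (5.0, 8.8) in frame 1 and (6.0, 9.0) in frame 2.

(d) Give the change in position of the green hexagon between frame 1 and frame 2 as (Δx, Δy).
(0.3, -0.3)

The green hexagon was at (8.6, 8.1) in frame 1 and (8.9, 7.8) in frame 2.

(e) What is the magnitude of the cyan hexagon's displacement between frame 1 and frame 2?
3.4

The cyan hexagon moved from (4.4, 2.9) to (4.7, 6.3), a distance of √(0.3² + 3.4²) ≈ 3.4.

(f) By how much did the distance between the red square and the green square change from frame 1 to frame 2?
-2.6

Distance in frame 1: 4.6. Distance in frame 2: 2.0.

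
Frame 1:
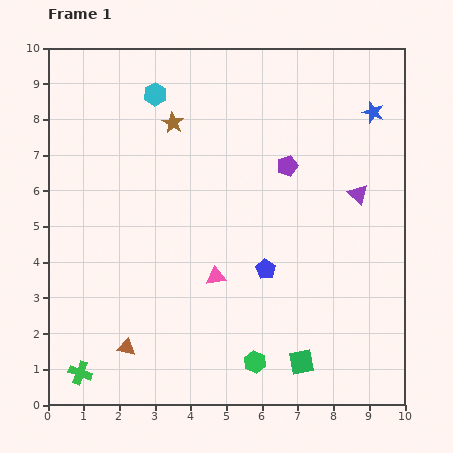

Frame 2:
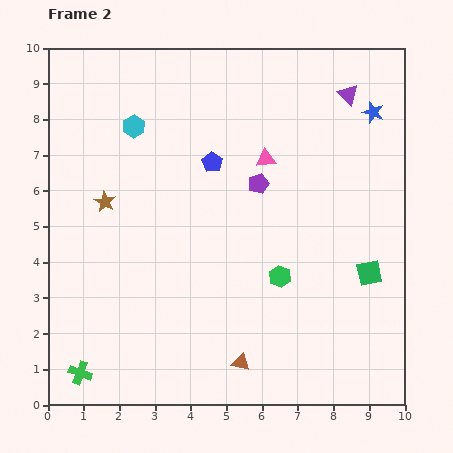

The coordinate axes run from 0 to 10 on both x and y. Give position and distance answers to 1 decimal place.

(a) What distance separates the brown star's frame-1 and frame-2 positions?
2.9

The brown star moved from (3.5, 7.9) to (1.6, 5.7), a distance of √(1.9² + 2.2²) ≈ 2.9.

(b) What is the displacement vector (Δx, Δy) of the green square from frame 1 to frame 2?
(1.9, 2.5)

The green square was at (7.1, 1.2) in frame 1 and (9.0, 3.7) in frame 2.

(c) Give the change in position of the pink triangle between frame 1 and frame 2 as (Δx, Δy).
(1.4, 3.3)

The pink triangle was at (4.7, 3.6) in frame 1 and (6.1, 6.9) in frame 2.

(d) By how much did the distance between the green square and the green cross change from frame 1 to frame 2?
+2.4

Distance in frame 1: 6.2. Distance in frame 2: 8.6.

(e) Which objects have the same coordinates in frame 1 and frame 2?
the green cross, the blue star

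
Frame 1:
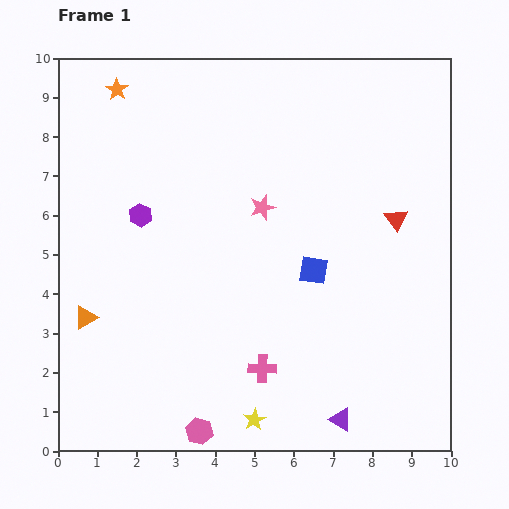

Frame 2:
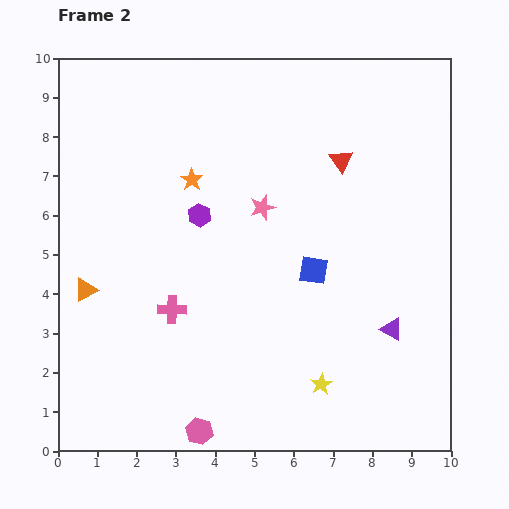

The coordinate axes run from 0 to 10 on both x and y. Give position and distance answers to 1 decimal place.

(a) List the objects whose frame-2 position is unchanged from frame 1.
the pink star, the blue square, the pink hexagon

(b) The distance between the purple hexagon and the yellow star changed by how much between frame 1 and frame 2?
-0.7

Distance in frame 1: 6.0. Distance in frame 2: 5.3.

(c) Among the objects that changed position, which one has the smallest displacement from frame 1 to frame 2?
the orange triangle

(moved 0.7)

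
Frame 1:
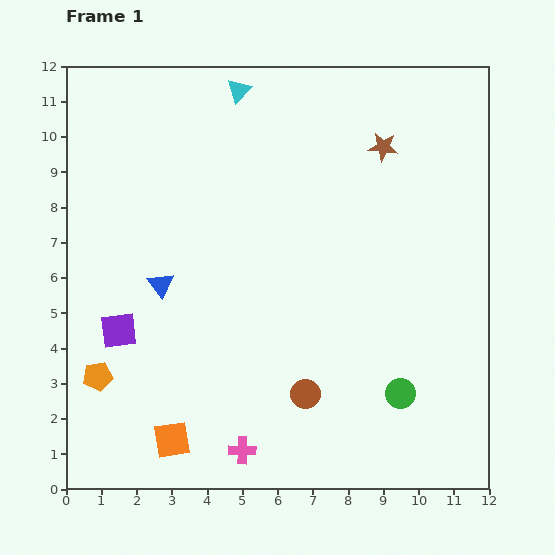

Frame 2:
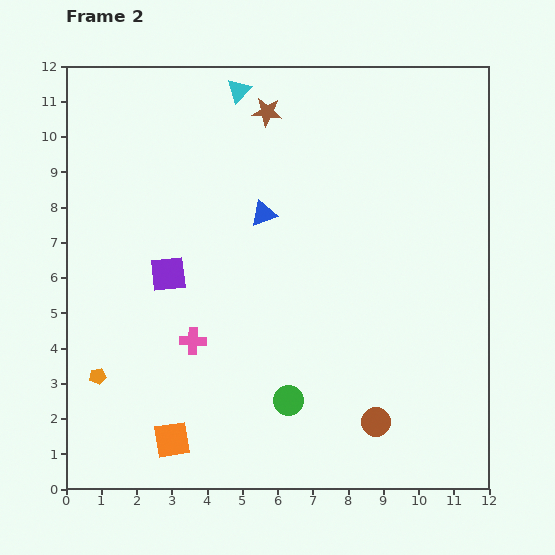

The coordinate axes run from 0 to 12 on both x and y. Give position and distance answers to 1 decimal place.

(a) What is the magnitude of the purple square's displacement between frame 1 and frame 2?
2.1

The purple square moved from (1.5, 4.5) to (2.9, 6.1), a distance of √(1.4² + 1.6²) ≈ 2.1.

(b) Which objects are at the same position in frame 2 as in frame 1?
the orange pentagon, the orange square, the cyan triangle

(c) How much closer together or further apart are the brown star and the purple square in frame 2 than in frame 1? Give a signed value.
-3.7

Distance in frame 1: 9.1. Distance in frame 2: 5.4.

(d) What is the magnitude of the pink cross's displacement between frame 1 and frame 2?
3.4

The pink cross moved from (5.0, 1.1) to (3.6, 4.2), a distance of √(1.4² + 3.1²) ≈ 3.4.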